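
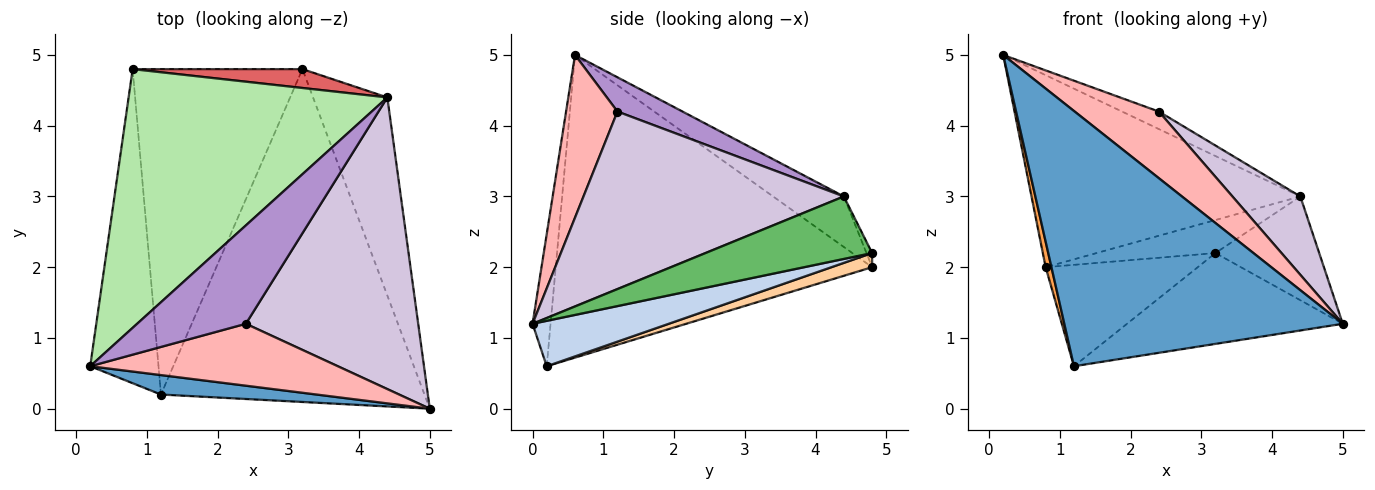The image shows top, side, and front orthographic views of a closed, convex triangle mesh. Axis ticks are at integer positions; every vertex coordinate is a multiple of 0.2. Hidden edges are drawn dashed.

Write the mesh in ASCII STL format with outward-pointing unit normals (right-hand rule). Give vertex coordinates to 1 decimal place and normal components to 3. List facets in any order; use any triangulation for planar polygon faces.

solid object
 facet normal -0.064 -0.995 0.076
  outer loop
   vertex 1.2 0.2 0.6
   vertex 5.0 0.0 1.2
   vertex 0.2 0.6 5.0
  endloop
 endfacet
 facet normal 0.164 0.260 -0.952
  outer loop
   vertex 1.2 0.2 0.6
   vertex 3.2 4.8 2.2
   vertex 5.0 0.0 1.2
  endloop
 endfacet
 facet normal -0.975 -0.018 -0.220
  outer loop
   vertex 0.8 4.8 2.0
   vertex 1.2 0.2 0.6
   vertex 0.2 0.6 5.0
  endloop
 endfacet
 facet normal 0.079 0.297 -0.952
  outer loop
   vertex 0.8 4.8 2.0
   vertex 3.2 4.8 2.2
   vertex 1.2 0.2 0.6
  endloop
 endfacet
 facet normal 0.598 0.372 -0.710
  outer loop
   vertex 4.4 4.4 3.0
   vertex 5.0 0.0 1.2
   vertex 3.2 4.8 2.2
  endloop
 endfacet
 facet normal -0.155 0.589 0.793
  outer loop
   vertex 4.4 4.4 3.0
   vertex 0.8 4.8 2.0
   vertex 0.2 0.6 5.0
  endloop
 endfacet
 facet normal -0.041 0.868 0.496
  outer loop
   vertex 4.4 4.4 3.0
   vertex 3.2 4.8 2.2
   vertex 0.8 4.8 2.0
  endloop
 endfacet
 facet normal 0.408 -0.669 0.621
  outer loop
   vertex 2.4 1.2 4.2
   vertex 0.2 0.6 5.0
   vertex 5.0 0.0 1.2
  endloop
 endfacet
 facet normal 0.296 0.167 0.940
  outer loop
   vertex 2.4 1.2 4.2
   vertex 4.4 4.4 3.0
   vertex 0.2 0.6 5.0
  endloop
 endfacet
 facet normal 0.705 -0.184 0.685
  outer loop
   vertex 2.4 1.2 4.2
   vertex 5.0 0.0 1.2
   vertex 4.4 4.4 3.0
  endloop
 endfacet
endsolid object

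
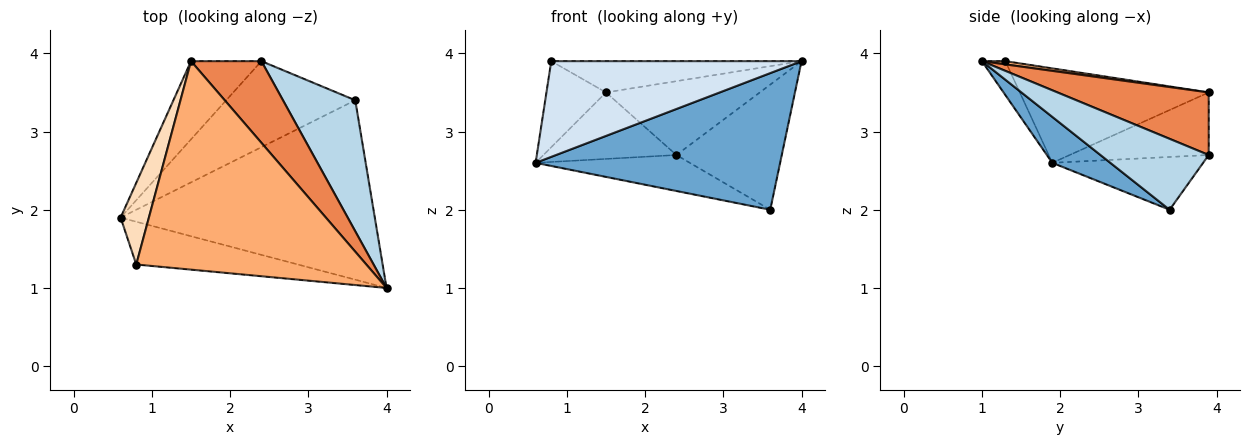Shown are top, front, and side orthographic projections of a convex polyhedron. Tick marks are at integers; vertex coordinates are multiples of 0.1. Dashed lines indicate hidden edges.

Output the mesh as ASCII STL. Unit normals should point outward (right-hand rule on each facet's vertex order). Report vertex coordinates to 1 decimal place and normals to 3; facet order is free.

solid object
 facet normal 0.142 -0.600 -0.787
  outer loop
   vertex 3.6 3.4 2.0
   vertex 4.0 1.0 3.9
   vertex 0.6 1.9 2.6
  endloop
 endfacet
 facet normal -0.353 0.361 -0.863
  outer loop
   vertex 3.6 3.4 2.0
   vertex 0.6 1.9 2.6
   vertex 2.4 3.9 2.7
  endloop
 endfacet
 facet normal 0.579 0.563 0.590
  outer loop
   vertex 3.6 3.4 2.0
   vertex 2.4 3.9 2.7
   vertex 4.0 1.0 3.9
  endloop
 endfacet
 facet normal -0.085 -0.910 -0.407
  outer loop
   vertex 0.8 1.3 3.9
   vertex 0.6 1.9 2.6
   vertex 4.0 1.0 3.9
  endloop
 endfacet
 facet normal 0.550 0.560 0.619
  outer loop
   vertex 1.5 3.9 3.5
   vertex 4.0 1.0 3.9
   vertex 2.4 3.9 2.7
  endloop
 endfacet
 facet normal 0.014 0.148 0.989
  outer loop
   vertex 1.5 3.9 3.5
   vertex 0.8 1.3 3.9
   vertex 4.0 1.0 3.9
  endloop
 endfacet
 facet normal -0.561 0.536 -0.631
  outer loop
   vertex 1.5 3.9 3.5
   vertex 2.4 3.9 2.7
   vertex 0.6 1.9 2.6
  endloop
 endfacet
 facet normal -0.917 0.289 0.275
  outer loop
   vertex 1.5 3.9 3.5
   vertex 0.6 1.9 2.6
   vertex 0.8 1.3 3.9
  endloop
 endfacet
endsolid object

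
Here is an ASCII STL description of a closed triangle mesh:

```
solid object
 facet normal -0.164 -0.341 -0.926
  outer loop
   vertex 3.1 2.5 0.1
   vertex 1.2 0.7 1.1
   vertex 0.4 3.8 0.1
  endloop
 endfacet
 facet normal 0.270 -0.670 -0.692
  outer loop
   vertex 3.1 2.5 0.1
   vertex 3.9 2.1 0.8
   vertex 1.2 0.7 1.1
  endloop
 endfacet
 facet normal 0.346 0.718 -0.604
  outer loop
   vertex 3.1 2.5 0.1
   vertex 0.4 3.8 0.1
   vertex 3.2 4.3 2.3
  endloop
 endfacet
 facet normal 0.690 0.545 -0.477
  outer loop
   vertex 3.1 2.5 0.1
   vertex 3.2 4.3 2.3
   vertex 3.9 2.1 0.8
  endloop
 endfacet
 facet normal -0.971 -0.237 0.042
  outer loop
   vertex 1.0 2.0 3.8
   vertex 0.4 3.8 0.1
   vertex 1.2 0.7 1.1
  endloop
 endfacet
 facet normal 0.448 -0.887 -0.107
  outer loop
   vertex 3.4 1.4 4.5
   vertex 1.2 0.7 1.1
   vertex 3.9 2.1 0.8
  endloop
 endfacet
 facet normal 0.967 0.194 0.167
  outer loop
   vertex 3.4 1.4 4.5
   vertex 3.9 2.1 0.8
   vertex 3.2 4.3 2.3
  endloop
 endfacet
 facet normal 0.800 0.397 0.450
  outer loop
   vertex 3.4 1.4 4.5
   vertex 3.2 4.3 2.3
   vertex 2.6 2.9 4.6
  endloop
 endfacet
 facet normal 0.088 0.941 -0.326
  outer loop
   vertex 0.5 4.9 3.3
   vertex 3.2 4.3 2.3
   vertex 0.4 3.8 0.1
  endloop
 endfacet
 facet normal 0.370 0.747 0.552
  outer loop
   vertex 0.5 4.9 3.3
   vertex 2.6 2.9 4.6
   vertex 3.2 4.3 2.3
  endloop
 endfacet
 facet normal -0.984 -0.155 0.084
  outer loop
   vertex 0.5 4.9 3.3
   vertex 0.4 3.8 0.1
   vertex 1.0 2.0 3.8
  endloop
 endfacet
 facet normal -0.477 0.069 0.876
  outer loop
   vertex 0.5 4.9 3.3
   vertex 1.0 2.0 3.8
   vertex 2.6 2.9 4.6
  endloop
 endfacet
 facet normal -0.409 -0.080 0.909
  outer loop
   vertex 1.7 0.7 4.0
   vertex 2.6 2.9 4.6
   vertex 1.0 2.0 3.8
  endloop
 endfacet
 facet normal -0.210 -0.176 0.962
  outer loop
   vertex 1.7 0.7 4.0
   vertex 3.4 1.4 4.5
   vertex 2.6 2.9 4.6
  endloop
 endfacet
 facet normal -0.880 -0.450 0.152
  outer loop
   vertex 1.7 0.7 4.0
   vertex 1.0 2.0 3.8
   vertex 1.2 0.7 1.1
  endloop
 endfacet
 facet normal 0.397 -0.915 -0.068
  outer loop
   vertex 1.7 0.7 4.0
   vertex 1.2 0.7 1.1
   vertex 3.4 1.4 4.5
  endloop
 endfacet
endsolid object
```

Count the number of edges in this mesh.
24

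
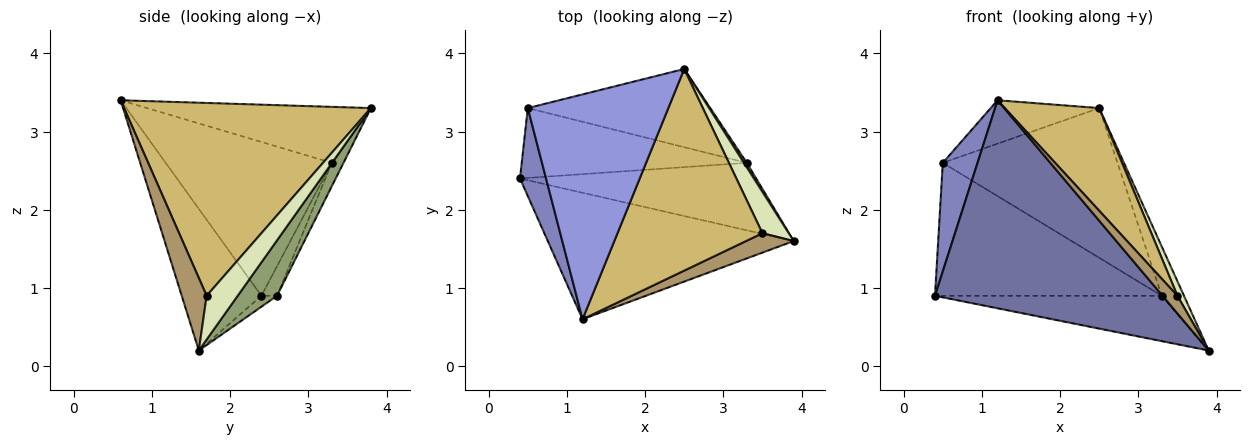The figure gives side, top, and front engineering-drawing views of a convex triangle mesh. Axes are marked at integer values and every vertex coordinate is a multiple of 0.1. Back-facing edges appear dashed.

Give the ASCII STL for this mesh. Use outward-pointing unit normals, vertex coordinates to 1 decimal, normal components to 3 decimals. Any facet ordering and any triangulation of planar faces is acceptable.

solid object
 facet normal -0.287 -0.819 -0.498
  outer loop
   vertex 1.2 0.6 3.4
   vertex 0.4 2.4 0.9
   vertex 3.9 1.6 0.2
  endloop
 endfacet
 facet normal -0.966 -0.202 0.164
  outer loop
   vertex 0.5 3.3 2.6
   vertex 0.4 2.4 0.9
   vertex 1.2 0.6 3.4
  endloop
 endfacet
 facet normal -0.364 0.177 0.914
  outer loop
   vertex 0.5 3.3 2.6
   vertex 1.2 0.6 3.4
   vertex 2.5 3.8 3.3
  endloop
 endfacet
 facet normal -0.038 0.557 -0.829
  outer loop
   vertex 3.3 2.6 0.9
   vertex 3.9 1.6 0.2
   vertex 0.4 2.4 0.9
  endloop
 endfacet
 facet normal 0.870 0.491 0.045
  outer loop
   vertex 3.3 2.6 0.9
   vertex 2.5 3.8 3.3
   vertex 3.9 1.6 0.2
  endloop
 endfacet
 facet normal -0.061 0.884 -0.464
  outer loop
   vertex 3.3 2.6 0.9
   vertex 0.4 2.4 0.9
   vertex 0.5 3.3 2.6
  endloop
 endfacet
 facet normal -0.059 0.885 -0.462
  outer loop
   vertex 3.3 2.6 0.9
   vertex 0.5 3.3 2.6
   vertex 2.5 3.8 3.3
  endloop
 endfacet
 facet normal 0.843 -0.178 0.507
  outer loop
   vertex 3.5 1.7 0.9
   vertex 3.9 1.6 0.2
   vertex 2.5 3.8 3.3
  endloop
 endfacet
 facet normal 0.748 -0.447 0.491
  outer loop
   vertex 3.5 1.7 0.9
   vertex 1.2 0.6 3.4
   vertex 3.9 1.6 0.2
  endloop
 endfacet
 facet normal 0.764 -0.293 0.575
  outer loop
   vertex 3.5 1.7 0.9
   vertex 2.5 3.8 3.3
   vertex 1.2 0.6 3.4
  endloop
 endfacet
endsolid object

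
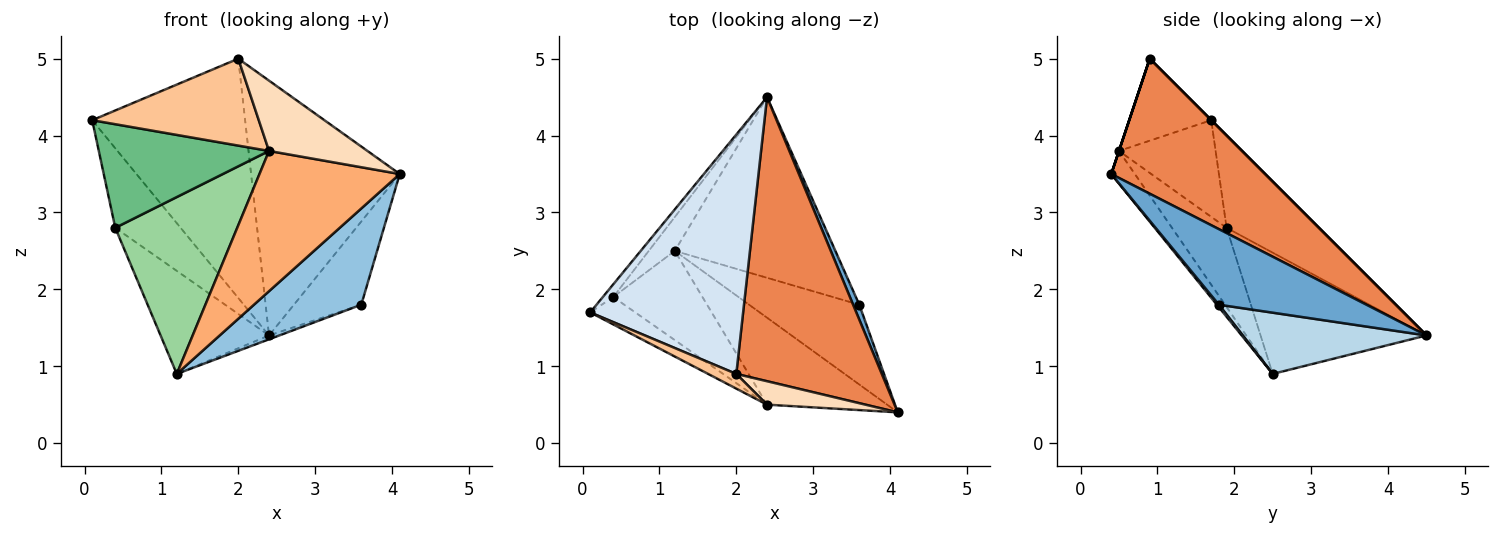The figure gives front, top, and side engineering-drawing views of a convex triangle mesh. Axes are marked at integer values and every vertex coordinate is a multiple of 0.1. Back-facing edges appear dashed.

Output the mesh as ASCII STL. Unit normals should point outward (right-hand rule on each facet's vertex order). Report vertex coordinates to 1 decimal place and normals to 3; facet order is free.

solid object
 facet normal 0.907 0.414 0.074
  outer loop
   vertex 3.6 1.8 1.8
   vertex 2.4 4.5 1.4
   vertex 4.1 0.4 3.5
  endloop
 endfacet
 facet normal 0.015 -0.770 -0.638
  outer loop
   vertex 3.6 1.8 1.8
   vertex 4.1 0.4 3.5
   vertex 1.2 2.5 0.9
  endloop
 endfacet
 facet normal 0.356 0.020 -0.934
  outer loop
   vertex 3.6 1.8 1.8
   vertex 1.2 2.5 0.9
   vertex 2.4 4.5 1.4
  endloop
 endfacet
 facet normal 0.000 0.707 0.707
  outer loop
   vertex 2.0 0.9 5.0
   vertex 2.4 4.5 1.4
   vertex 0.1 1.7 4.2
  endloop
 endfacet
 facet normal 0.568 0.549 0.613
  outer loop
   vertex 2.0 0.9 5.0
   vertex 4.1 0.4 3.5
   vertex 2.4 4.5 1.4
  endloop
 endfacet
 facet normal -0.142 -0.841 -0.522
  outer loop
   vertex 2.4 0.5 3.8
   vertex 1.2 2.5 0.9
   vertex 4.1 0.4 3.5
  endloop
 endfacet
 facet normal -0.437 -0.887 0.150
  outer loop
   vertex 2.4 0.5 3.8
   vertex 2.0 0.9 5.0
   vertex 0.1 1.7 4.2
  endloop
 endfacet
 facet normal 0.000 -0.949 0.316
  outer loop
   vertex 2.4 0.5 3.8
   vertex 4.1 0.4 3.5
   vertex 2.0 0.9 5.0
  endloop
 endfacet
 facet normal -0.481 -0.847 -0.224
  outer loop
   vertex 0.4 1.9 2.8
   vertex 2.4 0.5 3.8
   vertex 0.1 1.7 4.2
  endloop
 endfacet
 facet normal -0.371 -0.829 -0.418
  outer loop
   vertex 0.4 1.9 2.8
   vertex 1.2 2.5 0.9
   vertex 2.4 0.5 3.8
  endloop
 endfacet
 facet normal -0.813 0.576 -0.092
  outer loop
   vertex 0.4 1.9 2.8
   vertex 0.1 1.7 4.2
   vertex 2.4 4.5 1.4
  endloop
 endfacet
 facet normal -0.824 0.539 -0.177
  outer loop
   vertex 0.4 1.9 2.8
   vertex 2.4 4.5 1.4
   vertex 1.2 2.5 0.9
  endloop
 endfacet
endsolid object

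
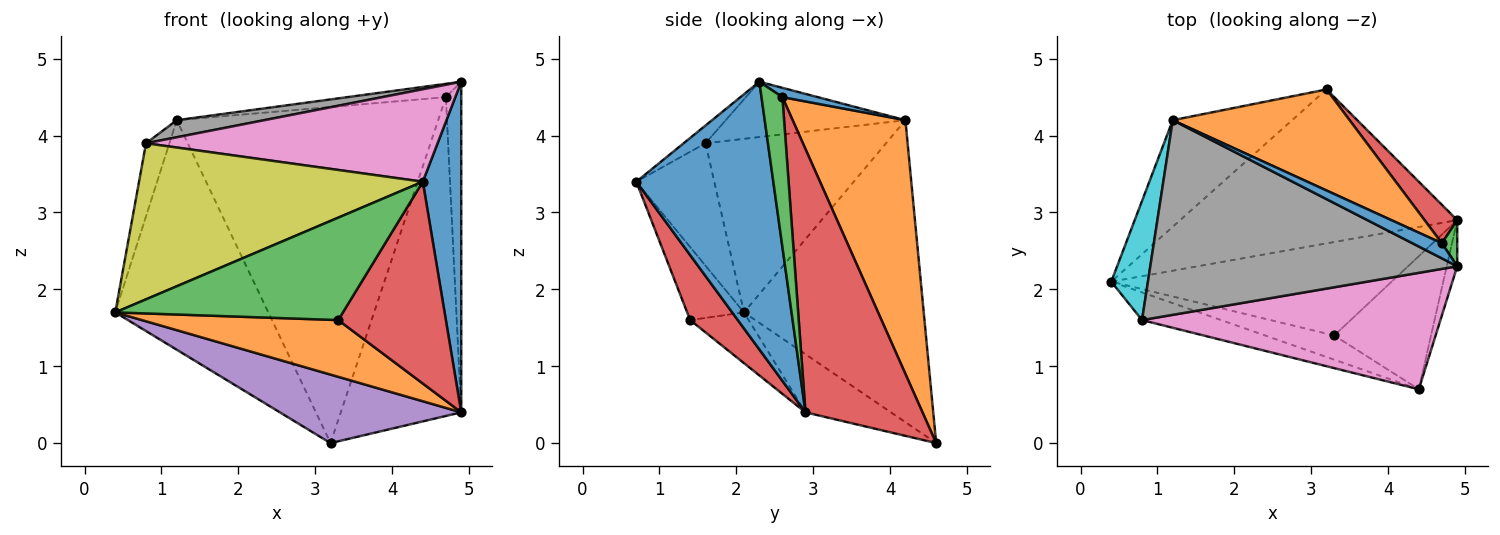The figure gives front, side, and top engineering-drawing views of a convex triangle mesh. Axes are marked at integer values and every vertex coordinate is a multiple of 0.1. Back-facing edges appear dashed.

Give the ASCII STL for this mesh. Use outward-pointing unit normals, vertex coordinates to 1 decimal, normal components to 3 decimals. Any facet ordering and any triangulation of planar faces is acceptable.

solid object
 facet normal 0.962 -0.270 -0.038
  outer loop
   vertex 4.9 2.3 4.7
   vertex 4.4 0.7 3.4
   vertex 4.9 2.9 0.4
  endloop
 endfacet
 facet normal -0.153 -0.513 -0.845
  outer loop
   vertex 3.3 1.4 1.6
   vertex 0.4 2.1 1.7
   vertex 4.9 2.9 0.4
  endloop
 endfacet
 facet normal -0.236 -0.946 -0.224
  outer loop
   vertex 3.3 1.4 1.6
   vertex 4.4 0.7 3.4
   vertex 0.4 2.1 1.7
  endloop
 endfacet
 facet normal 0.347 -0.783 -0.516
  outer loop
   vertex 3.3 1.4 1.6
   vertex 4.9 2.9 0.4
   vertex 4.4 0.7 3.4
  endloop
 endfacet
 facet normal -0.188 -0.399 -0.897
  outer loop
   vertex 3.2 4.6 0.0
   vertex 4.9 2.9 0.4
   vertex 0.4 2.1 1.7
  endloop
 endfacet
 facet normal -0.729 0.621 -0.288
  outer loop
   vertex 3.2 4.6 0.0
   vertex 0.4 2.1 1.7
   vertex 1.2 4.2 4.2
  endloop
 endfacet
 facet normal -0.047 -0.621 0.782
  outer loop
   vertex 0.8 1.6 3.9
   vertex 4.4 0.7 3.4
   vertex 4.9 2.3 4.7
  endloop
 endfacet
 facet normal -0.177 -0.086 0.981
  outer loop
   vertex 0.8 1.6 3.9
   vertex 4.9 2.3 4.7
   vertex 1.2 4.2 4.2
  endloop
 endfacet
 facet normal -0.261 -0.950 -0.169
  outer loop
   vertex 0.8 1.6 3.9
   vertex 0.4 2.1 1.7
   vertex 4.4 0.7 3.4
  endloop
 endfacet
 facet normal -0.971 0.126 0.205
  outer loop
   vertex 0.8 1.6 3.9
   vertex 1.2 4.2 4.2
   vertex 0.4 2.1 1.7
  endloop
 endfacet
 facet normal 0.231 0.641 0.732
  outer loop
   vertex 4.7 2.6 4.5
   vertex 1.2 4.2 4.2
   vertex 4.9 2.3 4.7
  endloop
 endfacet
 facet normal 0.382 0.885 0.266
  outer loop
   vertex 4.7 2.6 4.5
   vertex 3.2 4.6 0.0
   vertex 1.2 4.2 4.2
  endloop
 endfacet
 facet normal 0.803 0.590 0.082
  outer loop
   vertex 4.7 2.6 4.5
   vertex 4.9 2.3 4.7
   vertex 4.9 2.9 0.4
  endloop
 endfacet
 facet normal 0.694 0.715 0.086
  outer loop
   vertex 4.7 2.6 4.5
   vertex 4.9 2.9 0.4
   vertex 3.2 4.6 0.0
  endloop
 endfacet
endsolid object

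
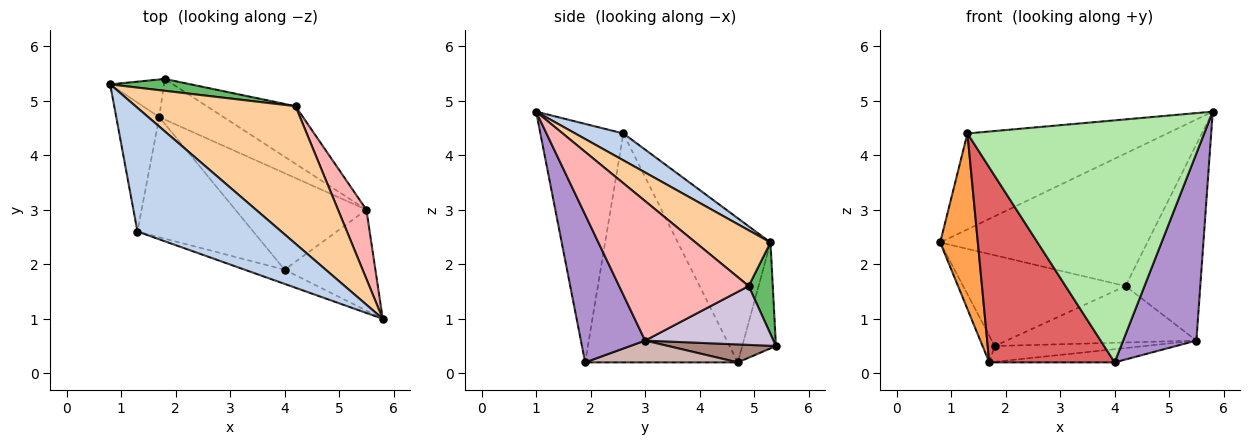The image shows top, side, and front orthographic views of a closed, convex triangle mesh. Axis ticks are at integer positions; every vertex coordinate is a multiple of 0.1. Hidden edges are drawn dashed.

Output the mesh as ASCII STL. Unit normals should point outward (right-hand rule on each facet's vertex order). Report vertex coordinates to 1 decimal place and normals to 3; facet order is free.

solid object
 facet normal -0.849 0.306 -0.431
  outer loop
   vertex 1.7 4.7 0.2
   vertex 0.8 5.3 2.4
   vertex 1.8 5.4 0.5
  endloop
 endfacet
 facet normal 0.146 0.606 0.782
  outer loop
   vertex 1.3 2.6 4.4
   vertex 5.8 1.0 4.8
   vertex 0.8 5.3 2.4
  endloop
 endfacet
 facet normal -0.893 -0.363 -0.266
  outer loop
   vertex 1.3 2.6 4.4
   vertex 0.8 5.3 2.4
   vertex 1.7 4.7 0.2
  endloop
 endfacet
 facet normal 0.244 0.673 0.698
  outer loop
   vertex 4.2 4.9 1.6
   vertex 0.8 5.3 2.4
   vertex 5.8 1.0 4.8
  endloop
 endfacet
 facet normal 0.146 0.981 0.128
  outer loop
   vertex 4.2 4.9 1.6
   vertex 1.8 5.4 0.5
   vertex 0.8 5.3 2.4
  endloop
 endfacet
 facet normal -0.330 -0.942 -0.055
  outer loop
   vertex 4.0 1.9 0.2
   vertex 5.8 1.0 4.8
   vertex 1.3 2.6 4.4
  endloop
 endfacet
 facet normal -0.720 -0.591 -0.364
  outer loop
   vertex 4.0 1.9 0.2
   vertex 1.3 2.6 4.4
   vertex 1.7 4.7 0.2
  endloop
 endfacet
 facet normal 0.853 0.492 0.173
  outer loop
   vertex 5.5 3.0 0.6
   vertex 4.2 4.9 1.6
   vertex 5.8 1.0 4.8
  endloop
 endfacet
 facet normal 0.611 -0.697 -0.375
  outer loop
   vertex 5.5 3.0 0.6
   vertex 5.8 1.0 4.8
   vertex 4.0 1.9 0.2
  endloop
 endfacet
 facet normal 0.428 0.633 -0.646
  outer loop
   vertex 5.5 3.0 0.6
   vertex 1.8 5.4 0.5
   vertex 4.2 4.9 1.6
  endloop
 endfacet
 facet normal 0.252 0.351 -0.902
  outer loop
   vertex 5.5 3.0 0.6
   vertex 1.7 4.7 0.2
   vertex 1.8 5.4 0.5
  endloop
 endfacet
 facet normal 0.163 0.134 -0.978
  outer loop
   vertex 5.5 3.0 0.6
   vertex 4.0 1.9 0.2
   vertex 1.7 4.7 0.2
  endloop
 endfacet
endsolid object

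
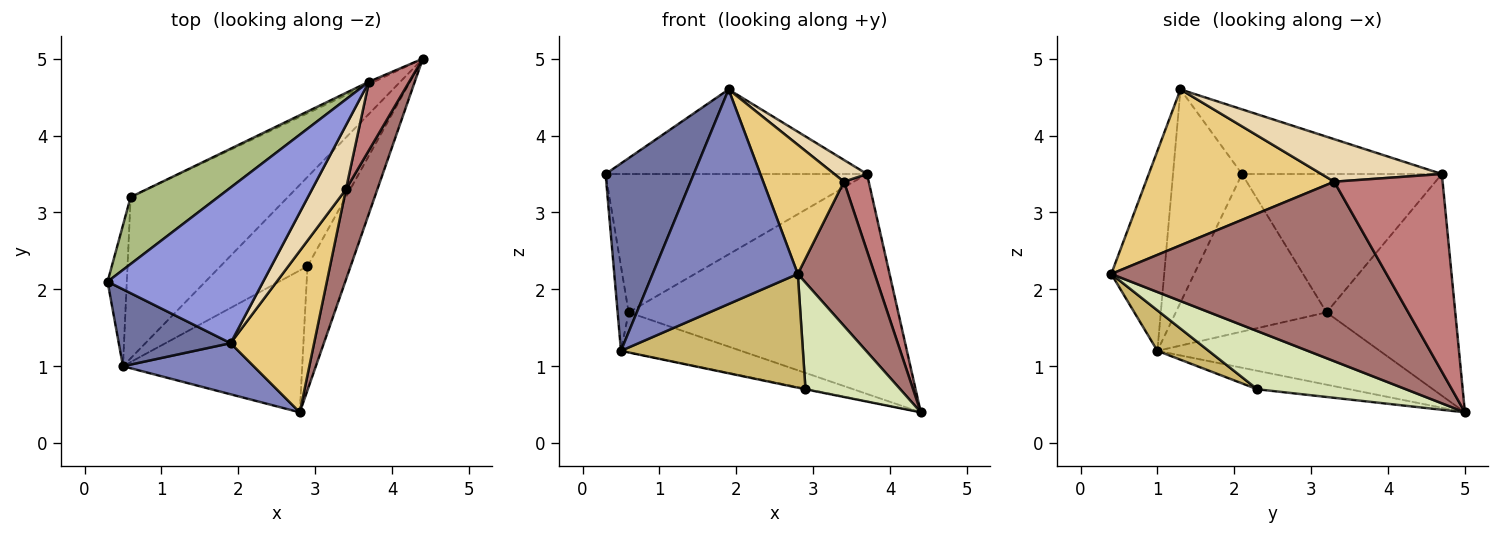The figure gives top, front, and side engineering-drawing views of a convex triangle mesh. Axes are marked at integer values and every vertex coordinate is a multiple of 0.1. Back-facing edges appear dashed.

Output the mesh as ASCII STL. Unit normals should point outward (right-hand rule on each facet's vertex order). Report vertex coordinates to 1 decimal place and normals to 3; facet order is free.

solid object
 facet normal -0.586 -0.750 0.308
  outer loop
   vertex 0.5 1.0 1.2
   vertex 1.9 1.3 4.6
   vertex 0.3 2.1 3.5
  endloop
 endfacet
 facet normal -0.334 -0.917 0.218
  outer loop
   vertex 0.5 1.0 1.2
   vertex 2.8 0.4 2.2
   vertex 1.9 1.3 4.6
  endloop
 endfacet
 facet normal -0.343 0.449 0.825
  outer loop
   vertex 3.7 4.7 3.5
   vertex 0.3 2.1 3.5
   vertex 1.9 1.3 4.6
  endloop
 endfacet
 facet normal -0.990 0.072 -0.121
  outer loop
   vertex 0.6 3.2 1.7
   vertex 0.5 1.0 1.2
   vertex 0.3 2.1 3.5
  endloop
 endfacet
 facet normal -0.407 0.220 -0.886
  outer loop
   vertex 0.6 3.2 1.7
   vertex 4.4 5.0 0.4
   vertex 0.5 1.0 1.2
  endloop
 endfacet
 facet normal -0.567 0.742 0.359
  outer loop
   vertex 0.6 3.2 1.7
   vertex 0.3 2.1 3.5
   vertex 3.7 4.7 3.5
  endloop
 endfacet
 facet normal -0.431 0.902 -0.010
  outer loop
   vertex 0.6 3.2 1.7
   vertex 3.7 4.7 3.5
   vertex 4.4 5.0 0.4
  endloop
 endfacet
 facet normal 0.715 -0.456 -0.530
  outer loop
   vertex 2.9 2.3 0.7
   vertex 4.4 5.0 0.4
   vertex 2.8 0.4 2.2
  endloop
 endfacet
 facet normal -0.207 0.006 -0.978
  outer loop
   vertex 2.9 2.3 0.7
   vertex 0.5 1.0 1.2
   vertex 4.4 5.0 0.4
  endloop
 endfacet
 facet normal 0.173 -0.616 -0.769
  outer loop
   vertex 2.9 2.3 0.7
   vertex 2.8 0.4 2.2
   vertex 0.5 1.0 1.2
  endloop
 endfacet
 facet normal 0.825 -0.353 0.442
  outer loop
   vertex 3.4 3.3 3.4
   vertex 1.9 1.3 4.6
   vertex 2.8 0.4 2.2
  endloop
 endfacet
 facet normal 0.765 -0.207 0.610
  outer loop
   vertex 3.4 3.3 3.4
   vertex 3.7 4.7 3.5
   vertex 1.9 1.3 4.6
  endloop
 endfacet
 facet normal 0.950 -0.265 0.166
  outer loop
   vertex 3.4 3.3 3.4
   vertex 2.8 0.4 2.2
   vertex 4.4 5.0 0.4
  endloop
 endfacet
 facet normal 0.956 -0.219 0.195
  outer loop
   vertex 3.4 3.3 3.4
   vertex 4.4 5.0 0.4
   vertex 3.7 4.7 3.5
  endloop
 endfacet
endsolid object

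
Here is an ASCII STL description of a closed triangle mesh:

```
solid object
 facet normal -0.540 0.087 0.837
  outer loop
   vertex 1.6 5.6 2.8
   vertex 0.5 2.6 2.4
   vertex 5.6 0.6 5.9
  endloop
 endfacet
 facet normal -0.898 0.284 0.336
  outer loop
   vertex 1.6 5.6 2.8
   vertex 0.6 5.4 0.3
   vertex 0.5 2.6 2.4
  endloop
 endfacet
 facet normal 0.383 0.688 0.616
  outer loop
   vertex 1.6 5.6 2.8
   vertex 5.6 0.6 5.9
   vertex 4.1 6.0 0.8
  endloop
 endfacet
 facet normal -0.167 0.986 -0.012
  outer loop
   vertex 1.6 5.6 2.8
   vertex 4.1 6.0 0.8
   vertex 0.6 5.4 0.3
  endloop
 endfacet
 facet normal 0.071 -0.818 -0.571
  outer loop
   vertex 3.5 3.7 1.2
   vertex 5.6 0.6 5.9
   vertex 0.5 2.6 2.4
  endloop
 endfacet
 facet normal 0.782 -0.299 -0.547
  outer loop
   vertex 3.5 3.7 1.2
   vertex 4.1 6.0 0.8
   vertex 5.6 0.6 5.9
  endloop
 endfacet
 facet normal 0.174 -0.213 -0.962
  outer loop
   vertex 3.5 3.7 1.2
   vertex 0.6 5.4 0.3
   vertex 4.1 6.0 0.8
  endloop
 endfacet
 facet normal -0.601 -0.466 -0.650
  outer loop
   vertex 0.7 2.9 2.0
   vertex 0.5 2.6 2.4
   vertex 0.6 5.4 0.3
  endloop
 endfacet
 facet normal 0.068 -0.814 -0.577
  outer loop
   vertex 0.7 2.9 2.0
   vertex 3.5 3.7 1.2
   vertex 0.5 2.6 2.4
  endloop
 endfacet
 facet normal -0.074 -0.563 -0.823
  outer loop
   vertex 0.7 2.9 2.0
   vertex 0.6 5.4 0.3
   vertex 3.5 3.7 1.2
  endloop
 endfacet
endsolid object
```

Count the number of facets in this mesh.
10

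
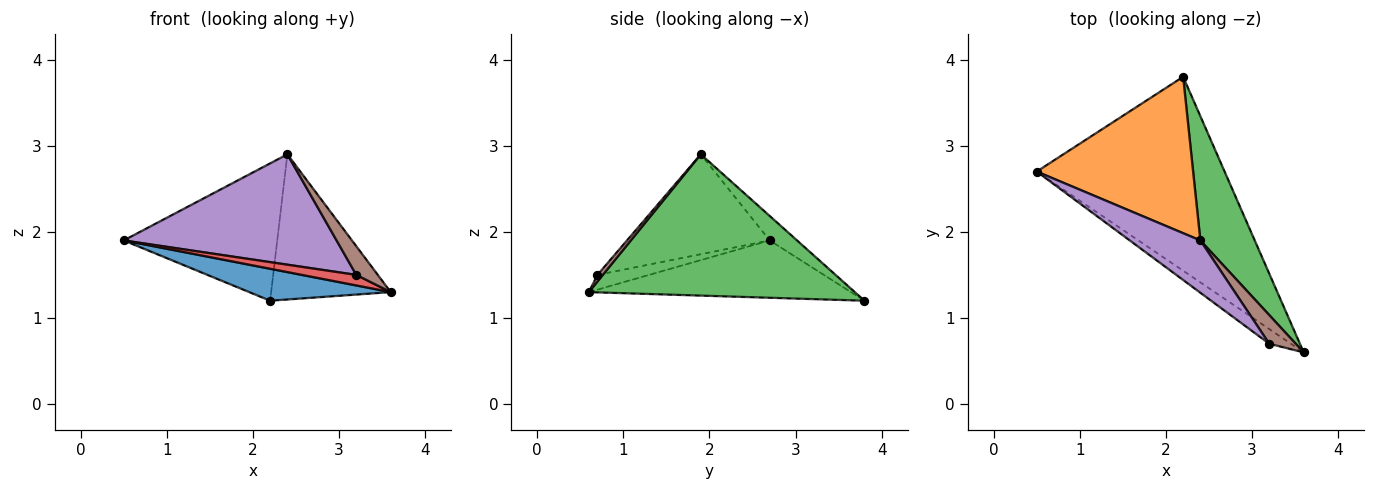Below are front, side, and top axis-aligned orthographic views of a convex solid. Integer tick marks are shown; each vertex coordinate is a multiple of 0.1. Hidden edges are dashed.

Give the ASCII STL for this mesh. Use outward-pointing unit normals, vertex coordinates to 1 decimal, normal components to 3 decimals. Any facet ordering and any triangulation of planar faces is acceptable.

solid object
 facet normal -0.288 -0.156 -0.945
  outer loop
   vertex 2.2 3.8 1.2
   vertex 3.6 0.6 1.3
   vertex 0.5 2.7 1.9
  endloop
 endfacet
 facet normal -0.117 0.655 0.746
  outer loop
   vertex 2.4 1.9 2.9
   vertex 2.2 3.8 1.2
   vertex 0.5 2.7 1.9
  endloop
 endfacet
 facet normal 0.861 0.387 0.331
  outer loop
   vertex 2.4 1.9 2.9
   vertex 3.6 0.6 1.3
   vertex 2.2 3.8 1.2
  endloop
 endfacet
 facet normal -0.483 -0.510 -0.711
  outer loop
   vertex 3.2 0.7 1.5
   vertex 0.5 2.7 1.9
   vertex 3.6 0.6 1.3
  endloop
 endfacet
 facet normal -0.518 -0.773 0.366
  outer loop
   vertex 3.2 0.7 1.5
   vertex 2.4 1.9 2.9
   vertex 0.5 2.7 1.9
  endloop
 endfacet
 facet normal 0.174 -0.696 0.696
  outer loop
   vertex 3.2 0.7 1.5
   vertex 3.6 0.6 1.3
   vertex 2.4 1.9 2.9
  endloop
 endfacet
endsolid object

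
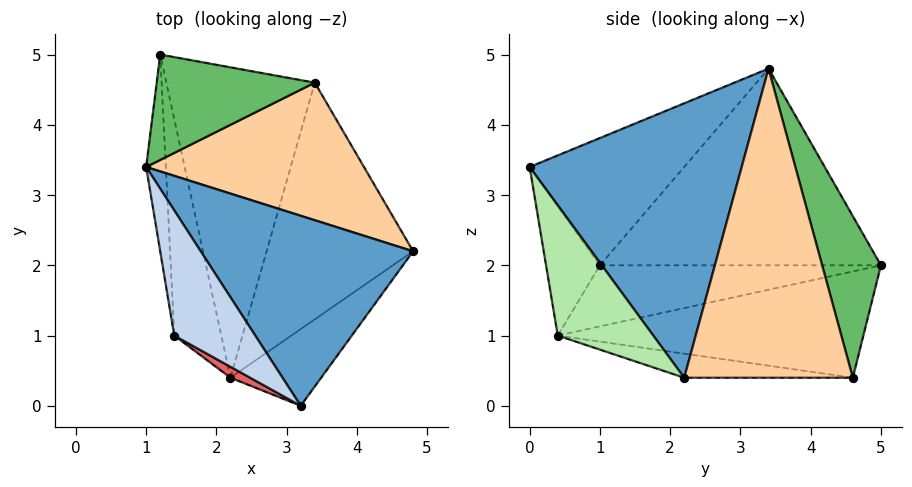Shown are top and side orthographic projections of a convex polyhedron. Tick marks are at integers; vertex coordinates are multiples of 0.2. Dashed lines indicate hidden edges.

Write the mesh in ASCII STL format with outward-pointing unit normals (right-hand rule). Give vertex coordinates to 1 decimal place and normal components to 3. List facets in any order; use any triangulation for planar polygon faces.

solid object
 facet normal 0.765 0.251 0.592
  outer loop
   vertex 3.2 0.0 3.4
   vertex 4.8 2.2 0.4
   vertex 1.0 3.4 4.8
  endloop
 endfacet
 facet normal -0.669 -0.609 0.426
  outer loop
   vertex 1.4 1.0 2.0
   vertex 3.2 0.0 3.4
   vertex 1.0 3.4 4.8
  endloop
 endfacet
 facet normal -0.994 -0.050 -0.099
  outer loop
   vertex 1.4 1.0 2.0
   vertex 1.0 3.4 4.8
   vertex 1.2 5.0 2.0
  endloop
 endfacet
 facet normal 0.738 0.430 0.520
  outer loop
   vertex 3.4 4.6 0.4
   vertex 1.0 3.4 4.8
   vertex 4.8 2.2 0.4
  endloop
 endfacet
 facet normal 0.473 0.750 0.462
  outer loop
   vertex 3.4 4.6 0.4
   vertex 1.2 5.0 2.0
   vertex 1.0 3.4 4.8
  endloop
 endfacet
 facet normal 0.483 -0.809 -0.336
  outer loop
   vertex 2.2 0.4 1.0
   vertex 4.8 2.2 0.4
   vertex 3.2 0.0 3.4
  endloop
 endfacet
 facet normal -0.531 -0.843 0.081
  outer loop
   vertex 2.2 0.4 1.0
   vertex 3.2 0.0 3.4
   vertex 1.4 1.0 2.0
  endloop
 endfacet
 facet normal -0.161 -0.094 -0.982
  outer loop
   vertex 2.2 0.4 1.0
   vertex 3.4 4.6 0.4
   vertex 4.8 2.2 0.4
  endloop
 endfacet
 facet normal -0.792 -0.040 -0.610
  outer loop
   vertex 2.2 0.4 1.0
   vertex 1.4 1.0 2.0
   vertex 1.2 5.0 2.0
  endloop
 endfacet
 facet normal -0.581 0.050 -0.812
  outer loop
   vertex 2.2 0.4 1.0
   vertex 1.2 5.0 2.0
   vertex 3.4 4.6 0.4
  endloop
 endfacet
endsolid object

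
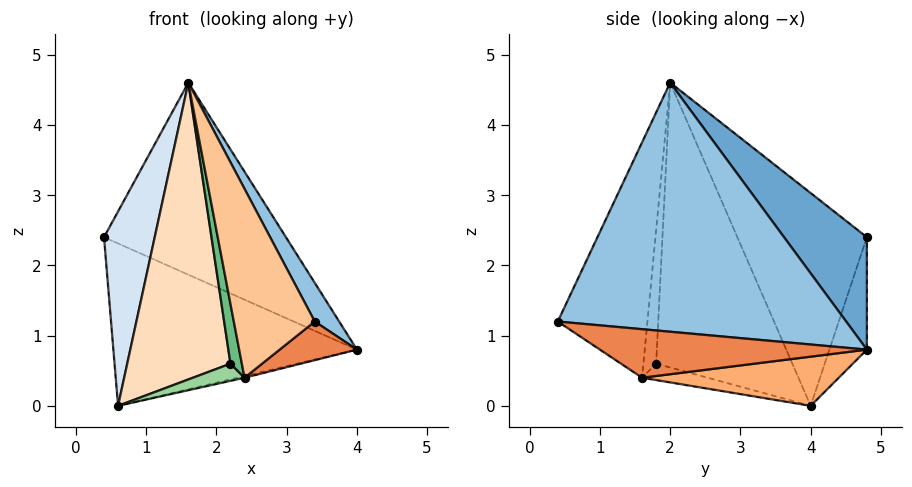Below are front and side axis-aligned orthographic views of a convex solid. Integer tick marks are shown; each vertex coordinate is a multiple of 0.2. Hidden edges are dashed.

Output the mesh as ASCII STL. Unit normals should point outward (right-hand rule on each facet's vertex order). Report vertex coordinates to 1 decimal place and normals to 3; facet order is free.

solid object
 facet normal 0.303 0.666 0.682
  outer loop
   vertex 1.6 2.0 4.6
   vertex 4.0 4.8 0.8
   vertex 0.4 4.8 2.4
  endloop
 endfacet
 facet normal 0.867 -0.073 0.493
  outer loop
   vertex 1.6 2.0 4.6
   vertex 3.4 0.4 1.2
   vertex 4.0 4.8 0.8
  endloop
 endfacet
 facet normal -0.144 0.935 -0.324
  outer loop
   vertex 0.6 4.0 0.0
   vertex 0.4 4.8 2.4
   vertex 4.0 4.8 0.8
  endloop
 endfacet
 facet normal -0.930 -0.364 0.044
  outer loop
   vertex 0.6 4.0 0.0
   vertex 1.6 2.0 4.6
   vertex 0.4 4.8 2.4
  endloop
 endfacet
 facet normal 0.505 -0.146 -0.851
  outer loop
   vertex 2.4 1.6 0.4
   vertex 4.0 4.8 0.8
   vertex 3.4 0.4 1.2
  endloop
 endfacet
 facet normal 0.227 0.008 -0.974
  outer loop
   vertex 2.4 1.6 0.4
   vertex 0.6 4.0 0.0
   vertex 4.0 4.8 0.8
  endloop
 endfacet
 facet normal -0.740 -0.668 -0.077
  outer loop
   vertex 2.4 1.6 0.4
   vertex 3.4 0.4 1.2
   vertex 1.6 2.0 4.6
  endloop
 endfacet
 facet normal -0.794 -0.602 -0.089
  outer loop
   vertex 2.2 1.8 0.6
   vertex 1.6 2.0 4.6
   vertex 0.6 4.0 0.0
  endloop
 endfacet
 facet normal -0.743 -0.665 -0.078
  outer loop
   vertex 2.2 1.8 0.6
   vertex 2.4 1.6 0.4
   vertex 1.6 2.0 4.6
  endloop
 endfacet
 facet normal -0.775 -0.609 -0.166
  outer loop
   vertex 2.2 1.8 0.6
   vertex 0.6 4.0 0.0
   vertex 2.4 1.6 0.4
  endloop
 endfacet
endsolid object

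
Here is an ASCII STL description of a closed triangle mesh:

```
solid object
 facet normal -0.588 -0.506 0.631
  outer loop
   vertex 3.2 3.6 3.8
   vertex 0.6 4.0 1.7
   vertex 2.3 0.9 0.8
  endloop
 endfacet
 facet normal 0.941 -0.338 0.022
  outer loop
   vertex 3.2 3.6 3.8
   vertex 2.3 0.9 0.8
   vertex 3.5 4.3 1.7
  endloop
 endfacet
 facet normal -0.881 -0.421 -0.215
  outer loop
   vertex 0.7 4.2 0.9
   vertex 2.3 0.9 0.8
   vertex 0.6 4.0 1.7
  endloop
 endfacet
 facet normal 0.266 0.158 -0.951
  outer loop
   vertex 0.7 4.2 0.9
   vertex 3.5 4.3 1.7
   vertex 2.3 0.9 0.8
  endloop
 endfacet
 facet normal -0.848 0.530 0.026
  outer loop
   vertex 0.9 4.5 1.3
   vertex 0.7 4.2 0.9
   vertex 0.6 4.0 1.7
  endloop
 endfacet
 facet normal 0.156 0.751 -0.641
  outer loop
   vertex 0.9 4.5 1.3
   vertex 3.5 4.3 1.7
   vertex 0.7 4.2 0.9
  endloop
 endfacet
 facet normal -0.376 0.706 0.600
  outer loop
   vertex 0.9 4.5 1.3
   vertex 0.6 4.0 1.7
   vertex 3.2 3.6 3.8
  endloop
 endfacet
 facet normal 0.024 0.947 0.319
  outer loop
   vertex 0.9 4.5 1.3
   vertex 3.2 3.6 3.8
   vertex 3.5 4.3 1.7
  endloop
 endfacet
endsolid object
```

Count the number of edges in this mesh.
12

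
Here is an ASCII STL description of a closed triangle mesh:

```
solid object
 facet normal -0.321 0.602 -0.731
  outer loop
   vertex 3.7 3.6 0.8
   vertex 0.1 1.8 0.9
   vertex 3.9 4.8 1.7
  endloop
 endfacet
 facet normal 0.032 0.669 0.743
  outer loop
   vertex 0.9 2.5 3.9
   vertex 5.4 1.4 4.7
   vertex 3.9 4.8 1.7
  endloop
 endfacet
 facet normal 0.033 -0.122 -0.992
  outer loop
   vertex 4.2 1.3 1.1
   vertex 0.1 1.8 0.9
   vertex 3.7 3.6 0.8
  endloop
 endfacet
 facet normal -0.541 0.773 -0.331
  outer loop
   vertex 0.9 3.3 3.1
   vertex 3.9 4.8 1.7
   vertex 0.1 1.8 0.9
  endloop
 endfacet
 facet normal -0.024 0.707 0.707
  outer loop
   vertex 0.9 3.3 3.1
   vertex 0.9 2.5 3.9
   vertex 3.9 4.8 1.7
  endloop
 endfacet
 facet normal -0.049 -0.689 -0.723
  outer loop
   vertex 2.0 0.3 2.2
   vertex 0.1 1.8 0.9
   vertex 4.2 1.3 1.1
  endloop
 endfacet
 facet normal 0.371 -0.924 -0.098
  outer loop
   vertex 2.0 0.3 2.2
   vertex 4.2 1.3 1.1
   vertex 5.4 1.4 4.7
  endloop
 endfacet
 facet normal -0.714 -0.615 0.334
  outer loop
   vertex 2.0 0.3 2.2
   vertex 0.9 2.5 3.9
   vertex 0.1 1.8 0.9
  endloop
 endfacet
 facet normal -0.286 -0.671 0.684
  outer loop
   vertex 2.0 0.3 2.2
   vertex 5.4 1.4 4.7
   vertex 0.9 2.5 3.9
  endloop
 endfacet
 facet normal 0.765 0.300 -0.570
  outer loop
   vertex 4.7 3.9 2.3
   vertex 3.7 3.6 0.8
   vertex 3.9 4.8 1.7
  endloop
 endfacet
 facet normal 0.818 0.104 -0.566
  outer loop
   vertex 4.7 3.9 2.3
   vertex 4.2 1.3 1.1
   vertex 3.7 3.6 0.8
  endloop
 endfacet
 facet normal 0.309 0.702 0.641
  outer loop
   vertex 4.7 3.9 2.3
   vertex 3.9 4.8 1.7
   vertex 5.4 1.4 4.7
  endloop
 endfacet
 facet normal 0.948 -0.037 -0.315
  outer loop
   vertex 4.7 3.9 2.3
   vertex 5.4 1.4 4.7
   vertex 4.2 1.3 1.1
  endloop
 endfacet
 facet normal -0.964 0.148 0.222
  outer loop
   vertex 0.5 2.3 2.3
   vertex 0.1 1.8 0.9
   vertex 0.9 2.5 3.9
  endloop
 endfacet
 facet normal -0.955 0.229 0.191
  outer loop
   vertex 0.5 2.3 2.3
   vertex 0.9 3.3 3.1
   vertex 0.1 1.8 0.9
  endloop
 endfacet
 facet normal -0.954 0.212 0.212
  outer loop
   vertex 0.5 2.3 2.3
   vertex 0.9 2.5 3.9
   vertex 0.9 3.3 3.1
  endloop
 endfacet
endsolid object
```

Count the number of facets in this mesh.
16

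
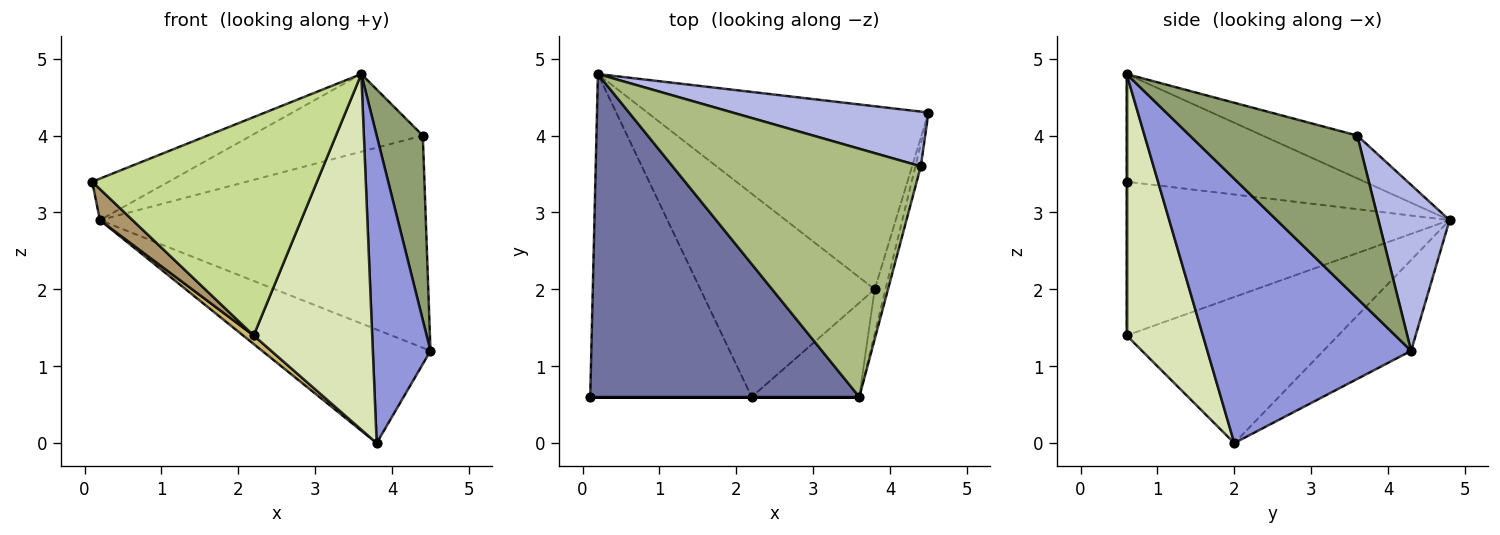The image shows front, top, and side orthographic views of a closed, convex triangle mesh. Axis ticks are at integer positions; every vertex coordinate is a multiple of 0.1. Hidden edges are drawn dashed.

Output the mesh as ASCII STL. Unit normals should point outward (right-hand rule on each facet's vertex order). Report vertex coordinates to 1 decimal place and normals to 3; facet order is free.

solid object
 facet normal -0.369 0.119 0.922
  outer loop
   vertex 3.6 0.6 4.8
   vertex 0.2 4.8 2.9
   vertex 0.1 0.6 3.4
  endloop
 endfacet
 facet normal -0.265 0.508 -0.819
  outer loop
   vertex 3.8 2.0 0.0
   vertex 0.2 4.8 2.9
   vertex 4.5 4.3 1.2
  endloop
 endfacet
 facet normal 0.961 -0.272 -0.039
  outer loop
   vertex 3.8 2.0 0.0
   vertex 4.5 4.3 1.2
   vertex 3.6 0.6 4.8
  endloop
 endfacet
 facet normal 0.207 0.947 0.244
  outer loop
   vertex 4.4 3.6 4.0
   vertex 4.5 4.3 1.2
   vertex 0.2 4.8 2.9
  endloop
 endfacet
 facet normal 0.964 -0.265 -0.032
  outer loop
   vertex 4.4 3.6 4.0
   vertex 3.6 0.6 4.8
   vertex 4.5 4.3 1.2
  endloop
 endfacet
 facet normal -0.163 0.294 0.942
  outer loop
   vertex 4.4 3.6 4.0
   vertex 0.2 4.8 2.9
   vertex 3.6 0.6 4.8
  endloop
 endfacet
 facet normal 0.000 -1.000 0.000
  outer loop
   vertex 2.2 0.6 1.4
   vertex 3.6 0.6 4.8
   vertex 0.1 0.6 3.4
  endloop
 endfacet
 facet normal 0.528 -0.821 -0.217
  outer loop
   vertex 2.2 0.6 1.4
   vertex 3.8 2.0 0.0
   vertex 3.6 0.6 4.8
  endloop
 endfacet
 facet normal -0.688 -0.070 -0.722
  outer loop
   vertex 2.2 0.6 1.4
   vertex 0.1 0.6 3.4
   vertex 0.2 4.8 2.9
  endloop
 endfacet
 facet normal -0.642 -0.032 -0.766
  outer loop
   vertex 2.2 0.6 1.4
   vertex 0.2 4.8 2.9
   vertex 3.8 2.0 0.0
  endloop
 endfacet
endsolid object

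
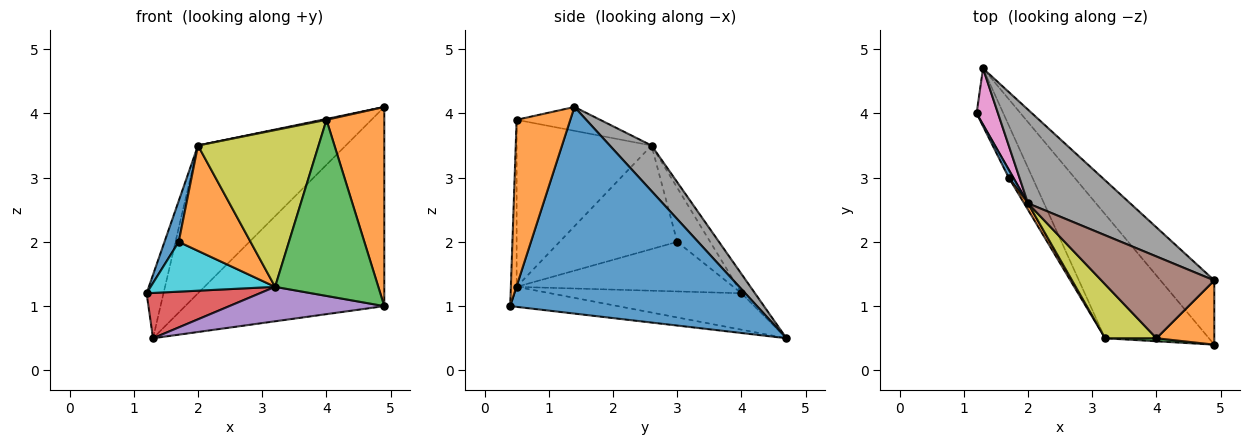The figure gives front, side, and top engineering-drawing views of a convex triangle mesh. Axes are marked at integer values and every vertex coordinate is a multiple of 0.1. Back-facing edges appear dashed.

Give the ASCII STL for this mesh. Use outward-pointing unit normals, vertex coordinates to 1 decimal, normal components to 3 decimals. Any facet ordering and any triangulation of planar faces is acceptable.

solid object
 facet normal 0.763 0.615 -0.199
  outer loop
   vertex 1.3 4.7 0.5
   vertex 4.9 1.4 4.1
   vertex 4.9 0.4 1.0
  endloop
 endfacet
 facet normal 0.662 -0.713 0.230
  outer loop
   vertex 4.0 0.5 3.9
   vertex 4.9 0.4 1.0
   vertex 4.9 1.4 4.1
  endloop
 endfacet
 facet normal -0.056 -0.998 0.017
  outer loop
   vertex 3.2 0.5 1.3
   vertex 4.9 0.4 1.0
   vertex 4.0 0.5 3.9
  endloop
 endfacet
 facet normal -0.727 -0.431 -0.535
  outer loop
   vertex 3.2 0.5 1.3
   vertex 1.2 4.0 1.2
   vertex 1.3 4.7 0.5
  endloop
 endfacet
 facet normal -0.183 -0.263 -0.947
  outer loop
   vertex 3.2 0.5 1.3
   vertex 1.3 4.7 0.5
   vertex 4.9 0.4 1.0
  endloop
 endfacet
 facet normal -0.207 -0.011 0.978
  outer loop
   vertex 2.0 2.6 3.5
   vertex 4.0 0.5 3.9
   vertex 4.9 1.4 4.1
  endloop
 endfacet
 facet normal -0.513 0.643 0.569
  outer loop
   vertex 2.0 2.6 3.5
   vertex 1.3 4.7 0.5
   vertex 1.2 4.0 1.2
  endloop
 endfacet
 facet normal 0.232 0.821 0.521
  outer loop
   vertex 2.0 2.6 3.5
   vertex 4.9 1.4 4.1
   vertex 1.3 4.7 0.5
  endloop
 endfacet
 facet normal -0.727 -0.650 0.224
  outer loop
   vertex 2.0 2.6 3.5
   vertex 3.2 0.5 1.3
   vertex 4.0 0.5 3.9
  endloop
 endfacet
 facet normal -0.864 -0.496 -0.080
  outer loop
   vertex 1.7 3.0 2.0
   vertex 1.2 4.0 1.2
   vertex 3.2 0.5 1.3
  endloop
 endfacet
 facet normal -0.915 -0.396 0.078
  outer loop
   vertex 1.7 3.0 2.0
   vertex 2.0 2.6 3.5
   vertex 1.2 4.0 1.2
  endloop
 endfacet
 facet normal -0.853 -0.521 0.032
  outer loop
   vertex 1.7 3.0 2.0
   vertex 3.2 0.5 1.3
   vertex 2.0 2.6 3.5
  endloop
 endfacet
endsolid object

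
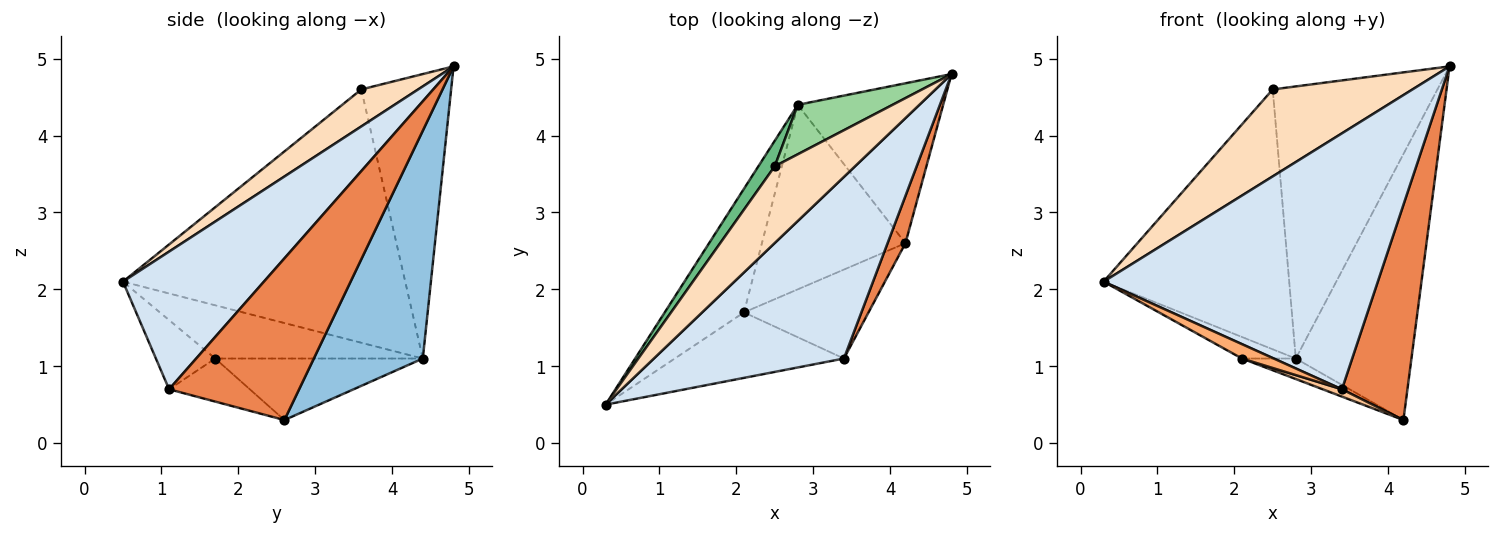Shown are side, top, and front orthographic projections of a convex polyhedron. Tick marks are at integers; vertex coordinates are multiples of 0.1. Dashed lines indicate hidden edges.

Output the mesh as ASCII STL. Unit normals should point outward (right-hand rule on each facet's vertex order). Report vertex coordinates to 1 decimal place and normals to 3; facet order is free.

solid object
 facet normal -0.552 0.143 -0.822
  outer loop
   vertex 2.8 4.4 1.1
   vertex 2.1 1.7 1.1
   vertex 0.3 0.5 2.1
  endloop
 endfacet
 facet normal 0.628 0.667 -0.401
  outer loop
   vertex 2.8 4.4 1.1
   vertex 4.8 4.8 4.9
   vertex 4.2 2.6 0.3
  endloop
 endfacet
 facet normal -0.392 0.102 -0.914
  outer loop
   vertex 2.8 4.4 1.1
   vertex 4.2 2.6 0.3
   vertex 2.1 1.7 1.1
  endloop
 endfacet
 facet normal 0.387 -0.752 0.534
  outer loop
   vertex 3.4 1.1 0.7
   vertex 4.8 4.8 4.9
   vertex 0.3 0.5 2.1
  endloop
 endfacet
 facet normal 0.889 -0.448 0.098
  outer loop
   vertex 3.4 1.1 0.7
   vertex 4.2 2.6 0.3
   vertex 4.8 4.8 4.9
  endloop
 endfacet
 facet normal -0.371 -0.199 -0.907
  outer loop
   vertex 3.4 1.1 0.7
   vertex 0.3 0.5 2.1
   vertex 2.1 1.7 1.1
  endloop
 endfacet
 facet normal -0.326 -0.078 -0.942
  outer loop
   vertex 3.4 1.1 0.7
   vertex 2.1 1.7 1.1
   vertex 4.2 2.6 0.3
  endloop
 endfacet
 facet normal 0.292 -0.717 0.633
  outer loop
   vertex 2.5 3.6 4.6
   vertex 0.3 0.5 2.1
   vertex 4.8 4.8 4.9
  endloop
 endfacet
 facet normal -0.834 0.549 0.054
  outer loop
   vertex 2.5 3.6 4.6
   vertex 2.8 4.4 1.1
   vertex 0.3 0.5 2.1
  endloop
 endfacet
 facet normal -0.473 0.867 0.158
  outer loop
   vertex 2.5 3.6 4.6
   vertex 4.8 4.8 4.9
   vertex 2.8 4.4 1.1
  endloop
 endfacet
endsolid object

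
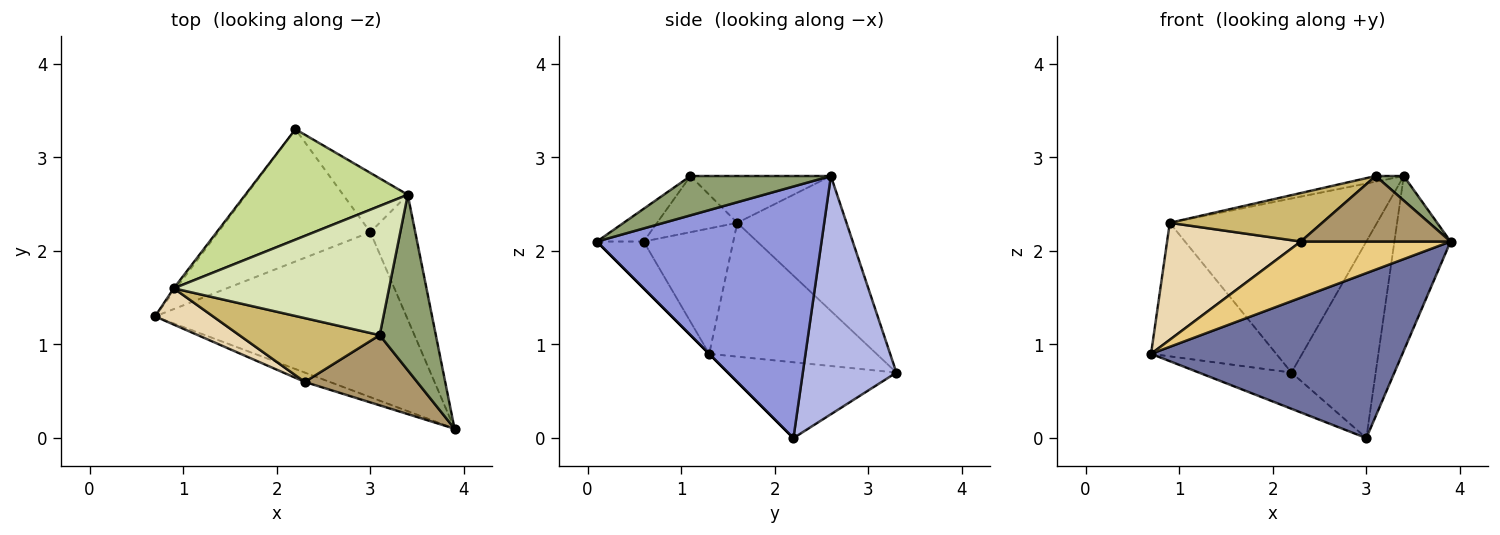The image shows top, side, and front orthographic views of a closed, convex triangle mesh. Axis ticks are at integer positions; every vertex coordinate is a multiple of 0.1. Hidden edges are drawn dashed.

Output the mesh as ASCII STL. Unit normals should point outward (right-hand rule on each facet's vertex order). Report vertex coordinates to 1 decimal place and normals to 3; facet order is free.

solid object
 facet normal 0.000 -0.707 -0.707
  outer loop
   vertex 3.0 2.2 0.0
   vertex 3.9 0.1 2.1
   vertex 0.7 1.3 0.9
  endloop
 endfacet
 facet normal -0.433 0.238 -0.869
  outer loop
   vertex 3.0 2.2 0.0
   vertex 0.7 1.3 0.9
   vertex 2.2 3.3 0.7
  endloop
 endfacet
 facet normal 0.956 0.239 -0.171
  outer loop
   vertex 3.4 2.6 2.8
   vertex 3.9 0.1 2.1
   vertex 3.0 2.2 0.0
  endloop
 endfacet
 facet normal 0.729 0.656 -0.198
  outer loop
   vertex 3.4 2.6 2.8
   vertex 3.0 2.2 0.0
   vertex 2.2 3.3 0.7
  endloop
 endfacet
 facet normal 0.570 -0.114 0.814
  outer loop
   vertex 3.1 1.1 2.8
   vertex 3.9 0.1 2.1
   vertex 3.4 2.6 2.8
  endloop
 endfacet
 facet normal -0.801 0.599 -0.014
  outer loop
   vertex 0.9 1.6 2.3
   vertex 2.2 3.3 0.7
   vertex 0.7 1.3 0.9
  endloop
 endfacet
 facet normal -0.406 0.771 0.489
  outer loop
   vertex 0.9 1.6 2.3
   vertex 3.4 2.6 2.8
   vertex 2.2 3.3 0.7
  endloop
 endfacet
 facet normal -0.212 0.042 0.976
  outer loop
   vertex 0.9 1.6 2.3
   vertex 3.1 1.1 2.8
   vertex 3.4 2.6 2.8
  endloop
 endfacet
 facet normal -0.209 -0.667 0.715
  outer loop
   vertex 2.3 0.6 2.1
   vertex 3.9 0.1 2.1
   vertex 3.1 1.1 2.8
  endloop
 endfacet
 facet normal -0.303 -0.577 0.759
  outer loop
   vertex 2.3 0.6 2.1
   vertex 3.1 1.1 2.8
   vertex 0.9 1.6 2.3
  endloop
 endfacet
 facet normal -0.295 -0.943 -0.157
  outer loop
   vertex 2.3 0.6 2.1
   vertex 0.7 1.3 0.9
   vertex 3.9 0.1 2.1
  endloop
 endfacet
 facet normal -0.539 -0.805 0.249
  outer loop
   vertex 2.3 0.6 2.1
   vertex 0.9 1.6 2.3
   vertex 0.7 1.3 0.9
  endloop
 endfacet
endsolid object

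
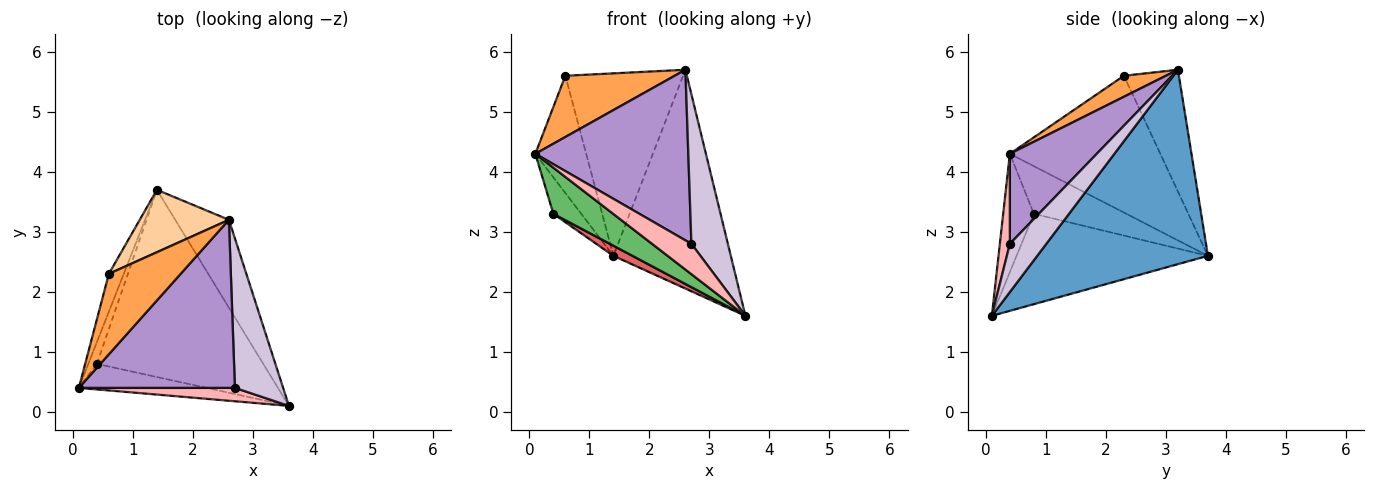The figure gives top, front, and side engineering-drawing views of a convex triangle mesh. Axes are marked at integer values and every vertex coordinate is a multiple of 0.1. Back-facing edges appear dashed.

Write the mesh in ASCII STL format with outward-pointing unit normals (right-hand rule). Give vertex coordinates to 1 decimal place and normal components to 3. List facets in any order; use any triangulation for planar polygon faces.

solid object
 facet normal 0.803 0.553 -0.222
  outer loop
   vertex 2.6 3.2 5.7
   vertex 3.6 0.1 1.6
   vertex 1.4 3.7 2.6
  endloop
 endfacet
 facet normal -0.942 0.318 -0.103
  outer loop
   vertex 0.6 2.3 5.6
   vertex 1.4 3.7 2.6
   vertex 0.1 0.4 4.3
  endloop
 endfacet
 facet normal 0.227 -0.590 0.775
  outer loop
   vertex 0.6 2.3 5.6
   vertex 0.1 0.4 4.3
   vertex 2.6 3.2 5.7
  endloop
 endfacet
 facet normal -0.404 0.865 0.296
  outer loop
   vertex 0.6 2.3 5.6
   vertex 2.6 3.2 5.7
   vertex 1.4 3.7 2.6
  endloop
 endfacet
 facet normal -0.409 -0.798 -0.442
  outer loop
   vertex 0.4 0.8 3.3
   vertex 3.6 0.1 1.6
   vertex 0.1 0.4 4.3
  endloop
 endfacet
 facet normal -0.944 0.285 -0.169
  outer loop
   vertex 0.4 0.8 3.3
   vertex 0.1 0.4 4.3
   vertex 1.4 3.7 2.6
  endloop
 endfacet
 facet normal -0.477 -0.047 -0.878
  outer loop
   vertex 0.4 0.8 3.3
   vertex 1.4 3.7 2.6
   vertex 3.6 0.1 1.6
  endloop
 endfacet
 facet normal 0.227 -0.891 0.393
  outer loop
   vertex 2.7 0.4 2.8
   vertex 0.1 0.4 4.3
   vertex 3.6 0.1 1.6
  endloop
 endfacet
 facet normal 0.375 -0.660 0.650
  outer loop
   vertex 2.7 0.4 2.8
   vertex 2.6 3.2 5.7
   vertex 0.1 0.4 4.3
  endloop
 endfacet
 facet normal 0.577 -0.577 0.577
  outer loop
   vertex 2.7 0.4 2.8
   vertex 3.6 0.1 1.6
   vertex 2.6 3.2 5.7
  endloop
 endfacet
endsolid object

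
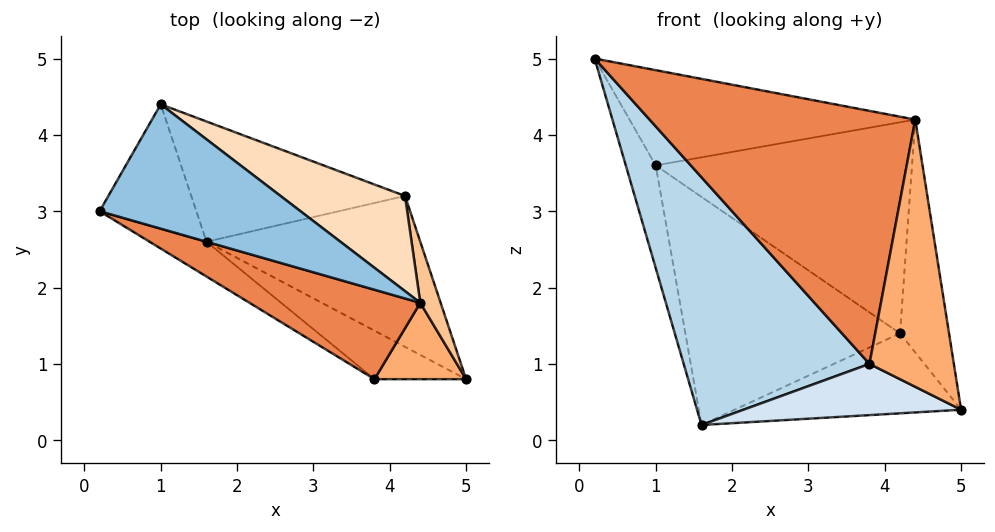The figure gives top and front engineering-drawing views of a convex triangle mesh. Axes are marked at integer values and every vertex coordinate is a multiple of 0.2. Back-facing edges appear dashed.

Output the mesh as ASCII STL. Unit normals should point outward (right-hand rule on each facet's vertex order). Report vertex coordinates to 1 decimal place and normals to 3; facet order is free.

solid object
 facet normal -0.927 0.239 -0.290
  outer loop
   vertex 1.6 2.6 0.2
   vertex 0.2 3.0 5.0
   vertex 1.0 4.4 3.6
  endloop
 endfacet
 facet normal 0.309 0.578 0.755
  outer loop
   vertex 4.4 1.8 4.2
   vertex 1.0 4.4 3.6
   vertex 0.2 3.0 5.0
  endloop
 endfacet
 facet normal -0.605 -0.789 -0.111
  outer loop
   vertex 3.8 0.8 1.0
   vertex 0.2 3.0 5.0
   vertex 1.6 2.6 0.2
  endloop
 endfacet
 facet normal -0.325 -0.686 -0.650
  outer loop
   vertex 3.8 0.8 1.0
   vertex 1.6 2.6 0.2
   vertex 5.0 0.8 0.4
  endloop
 endfacet
 facet normal -0.202 -0.923 0.326
  outer loop
   vertex 3.8 0.8 1.0
   vertex 4.4 1.8 4.2
   vertex 0.2 3.0 5.0
  endloop
 endfacet
 facet normal 0.136 -0.953 0.272
  outer loop
   vertex 3.8 0.8 1.0
   vertex 5.0 0.8 0.4
   vertex 4.4 1.8 4.2
  endloop
 endfacet
 facet normal 0.955 0.287 0.075
  outer loop
   vertex 4.2 3.2 1.4
   vertex 4.4 1.8 4.2
   vertex 5.0 0.8 0.4
  endloop
 endfacet
 facet normal 0.530 0.773 0.349
  outer loop
   vertex 4.2 3.2 1.4
   vertex 1.0 4.4 3.6
   vertex 4.4 1.8 4.2
  endloop
 endfacet
 facet normal 0.287 0.448 -0.846
  outer loop
   vertex 4.2 3.2 1.4
   vertex 5.0 0.8 0.4
   vertex 1.6 2.6 0.2
  endloop
 endfacet
 facet normal 0.011 0.885 -0.466
  outer loop
   vertex 4.2 3.2 1.4
   vertex 1.6 2.6 0.2
   vertex 1.0 4.4 3.6
  endloop
 endfacet
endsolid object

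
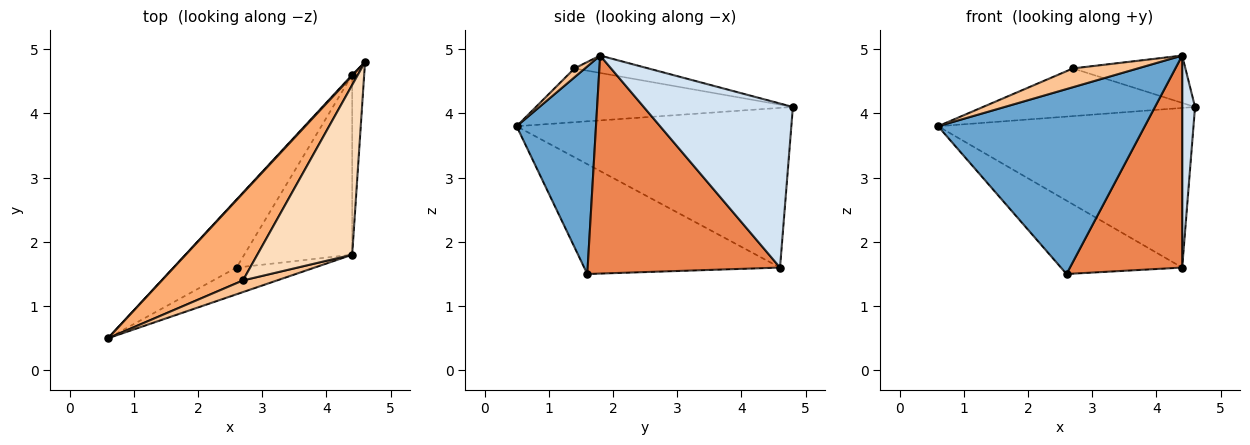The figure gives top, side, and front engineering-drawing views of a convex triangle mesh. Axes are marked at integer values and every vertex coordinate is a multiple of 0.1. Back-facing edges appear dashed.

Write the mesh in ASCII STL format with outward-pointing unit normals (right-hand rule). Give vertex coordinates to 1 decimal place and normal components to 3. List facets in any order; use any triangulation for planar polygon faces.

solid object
 facet normal 0.355 -0.925 -0.134
  outer loop
   vertex 2.6 1.6 1.5
   vertex 4.4 1.8 4.9
   vertex 0.6 0.5 3.8
  endloop
 endfacet
 facet normal -0.732 0.681 0.004
  outer loop
   vertex 4.4 4.6 1.6
   vertex 0.6 0.5 3.8
   vertex 4.6 4.8 4.1
  endloop
 endfacet
 facet normal -0.764 0.473 -0.438
  outer loop
   vertex 4.4 4.6 1.6
   vertex 2.6 1.6 1.5
   vertex 0.6 0.5 3.8
  endloop
 endfacet
 facet normal 0.994 -0.086 -0.073
  outer loop
   vertex 4.4 4.6 1.6
   vertex 4.6 4.8 4.1
   vertex 4.4 1.8 4.9
  endloop
 endfacet
 facet normal 0.794 -0.463 -0.393
  outer loop
   vertex 4.4 4.6 1.6
   vertex 4.4 1.8 4.9
   vertex 2.6 1.6 1.5
  endloop
 endfacet
 facet normal -0.503 0.415 0.758
  outer loop
   vertex 2.7 1.4 4.7
   vertex 4.6 4.8 4.1
   vertex 0.6 0.5 3.8
  endloop
 endfacet
 facet normal 0.136 -0.841 0.523
  outer loop
   vertex 2.7 1.4 4.7
   vertex 0.6 0.5 3.8
   vertex 4.4 1.8 4.9
  endloop
 endfacet
 facet normal -0.174 0.265 0.949
  outer loop
   vertex 2.7 1.4 4.7
   vertex 4.4 1.8 4.9
   vertex 4.6 4.8 4.1
  endloop
 endfacet
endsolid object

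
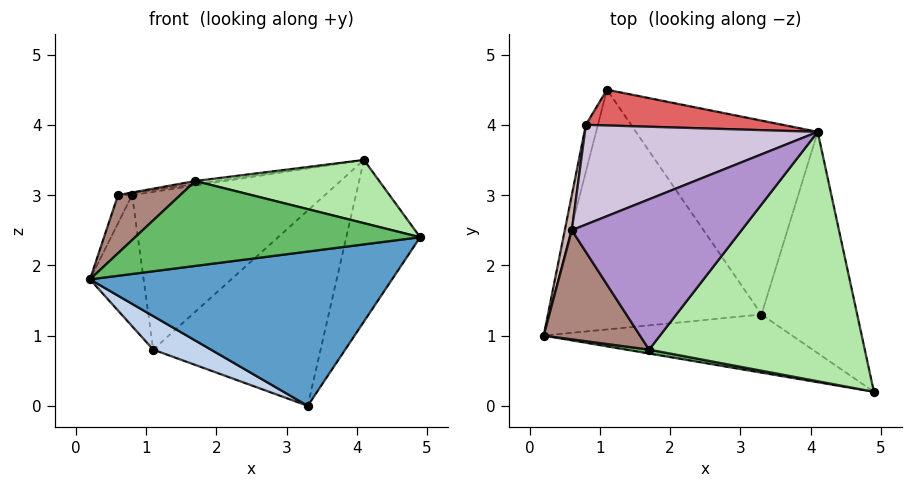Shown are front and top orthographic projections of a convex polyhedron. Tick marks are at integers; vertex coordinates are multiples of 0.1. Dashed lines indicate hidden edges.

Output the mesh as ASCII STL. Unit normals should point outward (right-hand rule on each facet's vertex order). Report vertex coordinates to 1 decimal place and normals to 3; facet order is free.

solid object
 facet normal -0.114 -0.930 -0.350
  outer loop
   vertex 3.3 1.3 0.0
   vertex 4.9 0.2 2.4
   vertex 0.2 1.0 1.8
  endloop
 endfacet
 facet normal -0.490 -0.121 -0.863
  outer loop
   vertex 3.3 1.3 0.0
   vertex 0.2 1.0 1.8
   vertex 1.1 4.5 0.8
  endloop
 endfacet
 facet normal 0.850 0.310 -0.425
  outer loop
   vertex 3.3 1.3 0.0
   vertex 4.1 3.9 3.5
   vertex 4.9 0.2 2.4
  endloop
 endfacet
 facet normal 0.613 0.561 -0.557
  outer loop
   vertex 3.3 1.3 0.0
   vertex 1.1 4.5 0.8
   vertex 4.1 3.9 3.5
  endloop
 endfacet
 facet normal -0.173 -0.984 0.045
  outer loop
   vertex 1.7 0.8 3.2
   vertex 0.2 1.0 1.8
   vertex 4.9 0.2 2.4
  endloop
 endfacet
 facet normal 0.193 -0.241 0.951
  outer loop
   vertex 1.7 0.8 3.2
   vertex 4.9 0.2 2.4
   vertex 4.1 3.9 3.5
  endloop
 endfacet
 facet normal -0.004 0.975 0.221
  outer loop
   vertex 0.8 4.0 3.0
   vertex 4.1 3.9 3.5
   vertex 1.1 4.5 0.8
  endloop
 endfacet
 facet normal -0.971 0.226 -0.081
  outer loop
   vertex 0.8 4.0 3.0
   vertex 1.1 4.5 0.8
   vertex 0.2 1.0 1.8
  endloop
 endfacet
 facet normal -0.149 0.020 0.989
  outer loop
   vertex 0.6 2.5 3.0
   vertex 1.7 0.8 3.2
   vertex 4.1 3.9 3.5
  endloop
 endfacet
 facet normal -0.149 0.020 0.989
  outer loop
   vertex 0.6 2.5 3.0
   vertex 4.1 3.9 3.5
   vertex 0.8 4.0 3.0
  endloop
 endfacet
 facet normal -0.663 -0.352 0.661
  outer loop
   vertex 0.6 2.5 3.0
   vertex 0.2 1.0 1.8
   vertex 1.7 0.8 3.2
  endloop
 endfacet
 facet normal -0.978 0.130 0.163
  outer loop
   vertex 0.6 2.5 3.0
   vertex 0.8 4.0 3.0
   vertex 0.2 1.0 1.8
  endloop
 endfacet
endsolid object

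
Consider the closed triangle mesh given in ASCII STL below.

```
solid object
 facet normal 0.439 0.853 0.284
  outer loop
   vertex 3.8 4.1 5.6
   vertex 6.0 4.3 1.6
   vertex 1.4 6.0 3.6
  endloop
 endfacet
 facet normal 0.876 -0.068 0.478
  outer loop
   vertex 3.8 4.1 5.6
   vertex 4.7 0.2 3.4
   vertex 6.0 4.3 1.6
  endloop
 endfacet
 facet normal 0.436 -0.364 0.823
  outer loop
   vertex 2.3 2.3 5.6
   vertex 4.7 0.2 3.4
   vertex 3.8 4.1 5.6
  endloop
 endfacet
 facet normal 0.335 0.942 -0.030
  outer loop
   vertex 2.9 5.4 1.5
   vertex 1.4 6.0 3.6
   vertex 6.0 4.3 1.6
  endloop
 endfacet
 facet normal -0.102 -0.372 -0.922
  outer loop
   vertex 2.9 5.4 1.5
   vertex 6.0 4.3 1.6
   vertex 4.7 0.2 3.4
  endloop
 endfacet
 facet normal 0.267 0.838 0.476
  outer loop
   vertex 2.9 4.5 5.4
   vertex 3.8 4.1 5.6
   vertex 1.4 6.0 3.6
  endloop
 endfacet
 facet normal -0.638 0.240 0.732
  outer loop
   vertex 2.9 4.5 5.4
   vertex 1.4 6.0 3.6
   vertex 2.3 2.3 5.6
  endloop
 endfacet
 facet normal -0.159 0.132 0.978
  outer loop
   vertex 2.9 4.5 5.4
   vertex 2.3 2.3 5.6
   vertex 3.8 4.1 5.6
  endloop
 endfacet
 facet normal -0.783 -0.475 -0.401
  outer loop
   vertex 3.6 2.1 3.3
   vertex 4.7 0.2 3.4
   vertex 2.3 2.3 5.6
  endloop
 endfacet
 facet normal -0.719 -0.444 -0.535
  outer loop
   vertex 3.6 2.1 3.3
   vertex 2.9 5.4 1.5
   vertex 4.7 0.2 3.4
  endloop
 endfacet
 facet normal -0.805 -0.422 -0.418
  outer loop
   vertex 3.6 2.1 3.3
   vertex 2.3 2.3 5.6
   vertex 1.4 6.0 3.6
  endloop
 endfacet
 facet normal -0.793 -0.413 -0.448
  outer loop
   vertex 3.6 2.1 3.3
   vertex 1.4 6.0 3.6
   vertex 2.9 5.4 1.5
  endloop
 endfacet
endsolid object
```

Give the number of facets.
12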